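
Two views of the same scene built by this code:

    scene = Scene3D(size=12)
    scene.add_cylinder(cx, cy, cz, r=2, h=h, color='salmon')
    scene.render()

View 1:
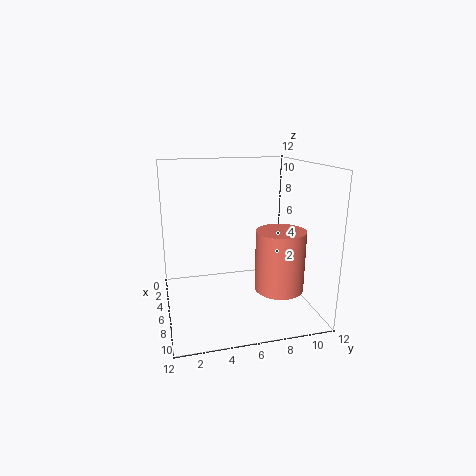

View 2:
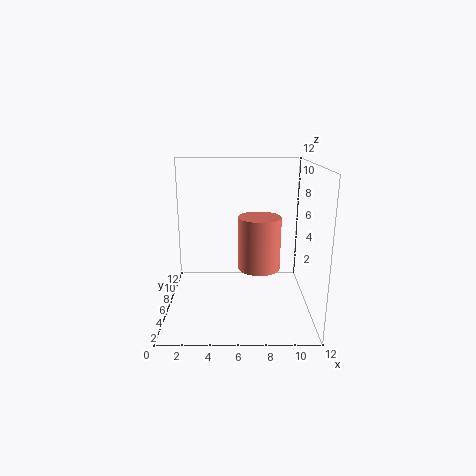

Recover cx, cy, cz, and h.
cx = 8
cy = 9
cz = 2
h = 5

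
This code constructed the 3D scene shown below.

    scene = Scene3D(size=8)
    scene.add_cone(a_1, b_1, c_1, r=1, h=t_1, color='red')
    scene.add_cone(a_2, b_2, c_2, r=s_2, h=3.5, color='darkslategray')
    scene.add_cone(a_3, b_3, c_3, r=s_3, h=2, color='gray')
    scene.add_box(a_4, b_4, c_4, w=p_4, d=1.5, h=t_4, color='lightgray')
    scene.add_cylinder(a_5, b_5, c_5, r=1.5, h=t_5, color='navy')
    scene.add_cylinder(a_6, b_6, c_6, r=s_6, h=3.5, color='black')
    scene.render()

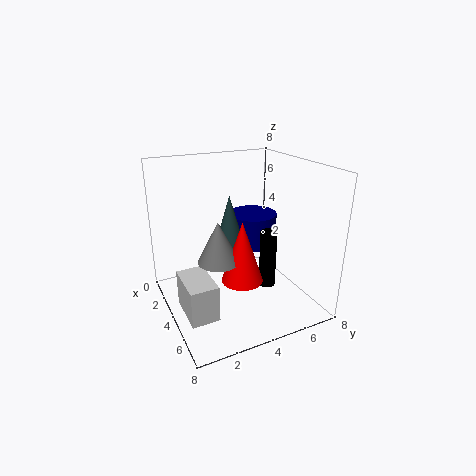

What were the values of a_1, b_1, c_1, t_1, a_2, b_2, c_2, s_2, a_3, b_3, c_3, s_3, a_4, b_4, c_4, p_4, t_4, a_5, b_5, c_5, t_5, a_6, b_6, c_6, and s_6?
a_1 = 6.5
b_1 = 3
c_1 = 3
t_1 = 3
a_2 = 4
b_2 = 3.5
c_2 = 3
s_2 = 1
a_3 = 6
b_3 = 2
c_3 = 4
s_3 = 1
a_4 = 3.5
b_4 = 0.5
c_4 = 0.5
p_4 = 2.5
t_4 = 2
a_5 = 2
b_5 = 6
c_5 = 2.5
t_5 = 2
a_6 = 4
b_6 = 6
c_6 = 0.5
s_6 = 0.5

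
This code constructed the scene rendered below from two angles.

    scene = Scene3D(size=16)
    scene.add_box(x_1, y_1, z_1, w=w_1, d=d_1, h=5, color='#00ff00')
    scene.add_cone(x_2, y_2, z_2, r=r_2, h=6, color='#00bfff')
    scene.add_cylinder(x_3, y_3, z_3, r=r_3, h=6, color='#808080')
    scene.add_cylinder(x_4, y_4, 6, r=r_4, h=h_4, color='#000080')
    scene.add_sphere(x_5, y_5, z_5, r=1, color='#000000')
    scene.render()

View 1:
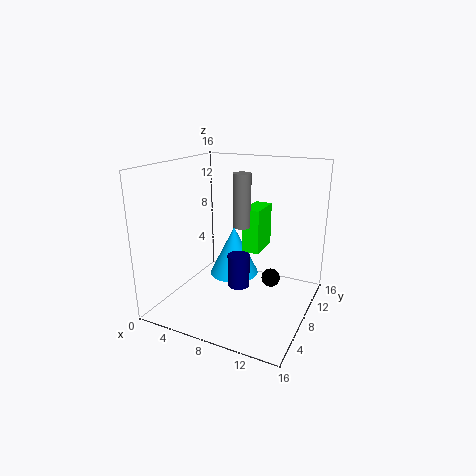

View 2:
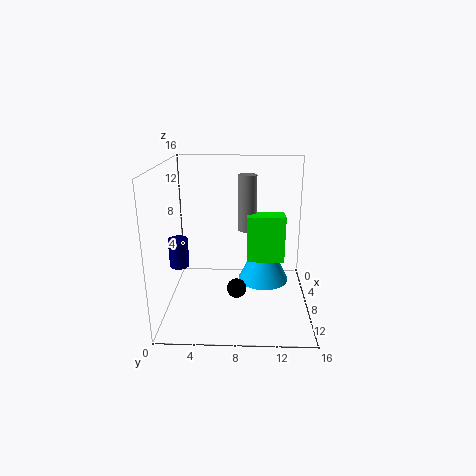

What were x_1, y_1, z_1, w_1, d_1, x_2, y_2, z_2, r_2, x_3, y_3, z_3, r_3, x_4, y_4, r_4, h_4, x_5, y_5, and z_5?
x_1 = 8, y_1 = 9, z_1 = 6, w_1 = 2, d_1 = 4, x_2 = 6, y_2 = 11, z_2 = 2, r_2 = 3, x_3 = 8, y_3 = 9, z_3 = 9, r_3 = 1, x_4 = 11, y_4 = 2, r_4 = 1, h_4 = 3, x_5 = 12, y_5 = 8, z_5 = 4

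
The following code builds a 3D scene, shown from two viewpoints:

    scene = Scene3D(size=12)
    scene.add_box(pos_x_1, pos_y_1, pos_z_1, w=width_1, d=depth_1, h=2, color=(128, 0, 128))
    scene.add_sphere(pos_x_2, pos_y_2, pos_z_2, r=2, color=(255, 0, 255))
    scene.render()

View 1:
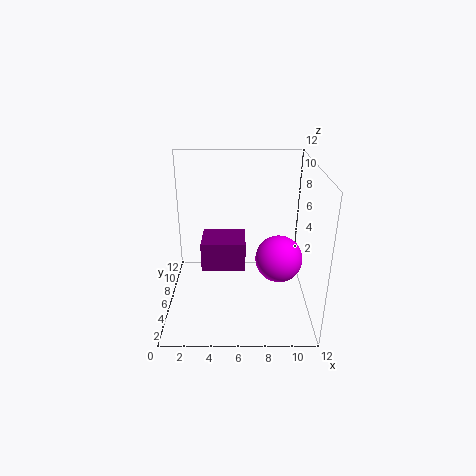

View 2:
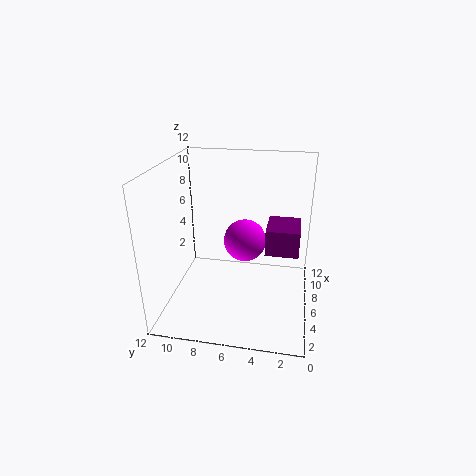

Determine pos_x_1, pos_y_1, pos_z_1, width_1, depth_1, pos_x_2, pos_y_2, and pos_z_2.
pos_x_1 = 3.5; pos_y_1 = 1; pos_z_1 = 6; width_1 = 3; depth_1 = 2.5; pos_x_2 = 9.5; pos_y_2 = 6; pos_z_2 = 4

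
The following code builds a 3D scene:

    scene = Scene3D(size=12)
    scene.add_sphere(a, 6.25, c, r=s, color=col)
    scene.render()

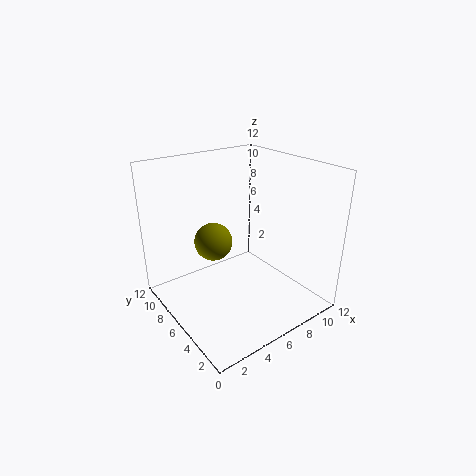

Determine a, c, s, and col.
a = 3.75
c = 6.25
s = 1.5
col = 'olive'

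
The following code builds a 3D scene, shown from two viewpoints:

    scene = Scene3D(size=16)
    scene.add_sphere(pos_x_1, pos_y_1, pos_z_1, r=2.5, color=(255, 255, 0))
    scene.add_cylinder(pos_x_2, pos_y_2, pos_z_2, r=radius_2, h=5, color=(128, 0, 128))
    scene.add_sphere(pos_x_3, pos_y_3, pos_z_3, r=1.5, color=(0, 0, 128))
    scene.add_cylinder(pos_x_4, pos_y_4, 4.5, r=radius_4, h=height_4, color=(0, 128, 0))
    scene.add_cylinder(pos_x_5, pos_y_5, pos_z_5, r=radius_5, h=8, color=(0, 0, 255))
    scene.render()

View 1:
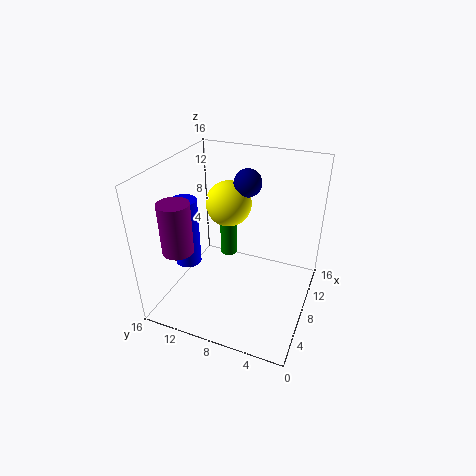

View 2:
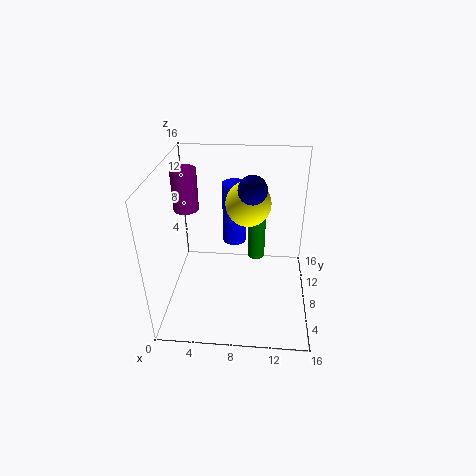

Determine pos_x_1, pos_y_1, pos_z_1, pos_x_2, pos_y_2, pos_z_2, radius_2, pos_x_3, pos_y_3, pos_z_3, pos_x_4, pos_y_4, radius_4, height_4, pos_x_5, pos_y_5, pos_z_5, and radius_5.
pos_x_1 = 9, pos_y_1 = 9.5, pos_z_1 = 11.5, pos_x_2 = 1.5, pos_y_2 = 11.5, pos_z_2 = 9.5, radius_2 = 1.5, pos_x_3 = 9.5, pos_y_3 = 7.5, pos_z_3 = 14, pos_x_4 = 10, pos_y_4 = 10, radius_4 = 1, height_4 = 7, pos_x_5 = 7, pos_y_5 = 14, pos_z_5 = 4, radius_5 = 1.5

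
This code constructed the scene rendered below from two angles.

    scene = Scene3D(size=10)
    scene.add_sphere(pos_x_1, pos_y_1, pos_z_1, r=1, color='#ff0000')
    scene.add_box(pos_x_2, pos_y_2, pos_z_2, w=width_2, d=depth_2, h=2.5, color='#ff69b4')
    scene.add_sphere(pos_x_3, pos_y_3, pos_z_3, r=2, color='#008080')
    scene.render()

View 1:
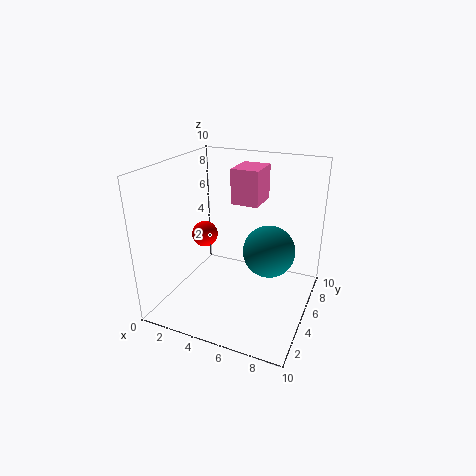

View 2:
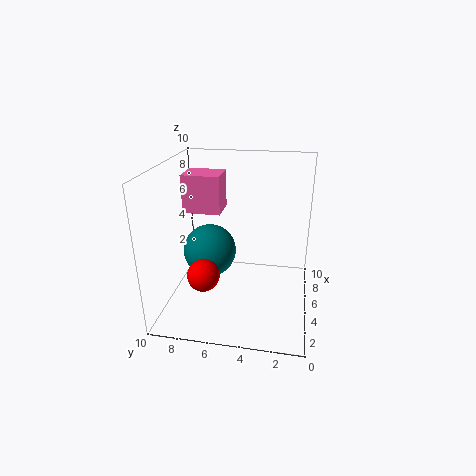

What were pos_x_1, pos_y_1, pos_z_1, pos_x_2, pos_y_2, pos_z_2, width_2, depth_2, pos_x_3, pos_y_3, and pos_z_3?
pos_x_1 = 1.5, pos_y_1 = 6.5, pos_z_1 = 4, pos_x_2 = 4, pos_y_2 = 6, pos_z_2 = 7, width_2 = 2, depth_2 = 2.5, pos_x_3 = 6.5, pos_y_3 = 7.5, pos_z_3 = 3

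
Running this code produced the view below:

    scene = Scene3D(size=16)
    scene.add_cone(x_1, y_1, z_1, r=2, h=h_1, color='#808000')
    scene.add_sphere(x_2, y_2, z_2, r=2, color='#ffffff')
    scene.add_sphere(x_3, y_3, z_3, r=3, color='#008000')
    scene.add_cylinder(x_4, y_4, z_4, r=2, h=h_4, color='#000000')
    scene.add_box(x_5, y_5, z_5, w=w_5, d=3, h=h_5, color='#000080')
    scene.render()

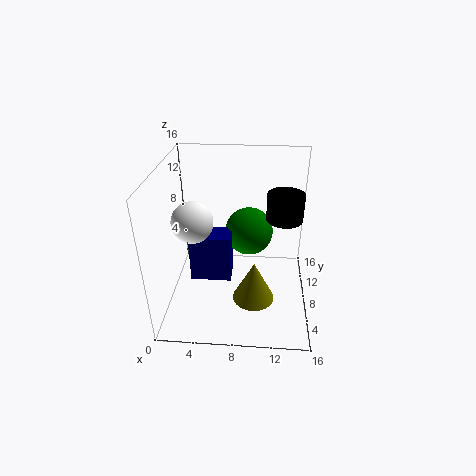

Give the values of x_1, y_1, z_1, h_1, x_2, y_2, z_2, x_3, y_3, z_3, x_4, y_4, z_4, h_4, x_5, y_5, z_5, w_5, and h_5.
x_1 = 10; y_1 = 2; z_1 = 5; h_1 = 4; x_2 = 4; y_2 = 4; z_2 = 12; x_3 = 9; y_3 = 13; z_3 = 6; x_4 = 13; y_4 = 9; z_4 = 10; h_4 = 3; x_5 = 2; y_5 = 9; z_5 = 1; w_5 = 5; h_5 = 6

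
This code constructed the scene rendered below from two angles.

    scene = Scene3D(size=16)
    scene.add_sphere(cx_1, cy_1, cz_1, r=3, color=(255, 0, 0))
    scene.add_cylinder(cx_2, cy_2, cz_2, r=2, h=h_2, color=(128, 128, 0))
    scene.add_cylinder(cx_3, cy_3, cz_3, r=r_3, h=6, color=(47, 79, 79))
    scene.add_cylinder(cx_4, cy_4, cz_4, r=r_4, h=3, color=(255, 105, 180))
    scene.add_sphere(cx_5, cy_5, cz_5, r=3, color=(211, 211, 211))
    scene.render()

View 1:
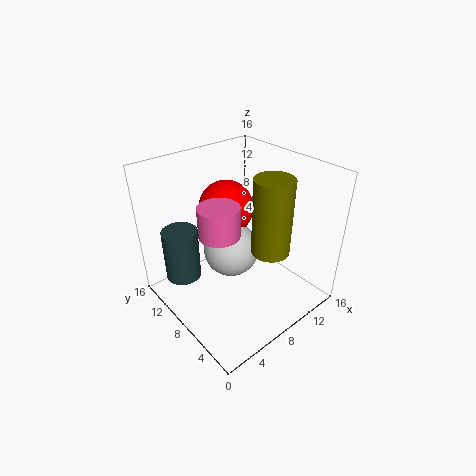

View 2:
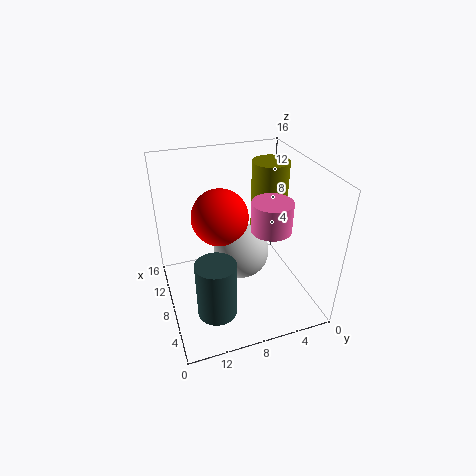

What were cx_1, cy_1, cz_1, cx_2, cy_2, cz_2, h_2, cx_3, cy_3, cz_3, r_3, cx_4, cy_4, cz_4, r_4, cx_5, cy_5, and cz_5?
cx_1 = 8; cy_1 = 10; cz_1 = 11; cx_2 = 9; cy_2 = 4; cz_2 = 8; h_2 = 8; cx_3 = 3; cy_3 = 12; cz_3 = 3; r_3 = 2; cx_4 = 4; cy_4 = 6; cz_4 = 11; r_4 = 2; cx_5 = 7; cy_5 = 8; cz_5 = 7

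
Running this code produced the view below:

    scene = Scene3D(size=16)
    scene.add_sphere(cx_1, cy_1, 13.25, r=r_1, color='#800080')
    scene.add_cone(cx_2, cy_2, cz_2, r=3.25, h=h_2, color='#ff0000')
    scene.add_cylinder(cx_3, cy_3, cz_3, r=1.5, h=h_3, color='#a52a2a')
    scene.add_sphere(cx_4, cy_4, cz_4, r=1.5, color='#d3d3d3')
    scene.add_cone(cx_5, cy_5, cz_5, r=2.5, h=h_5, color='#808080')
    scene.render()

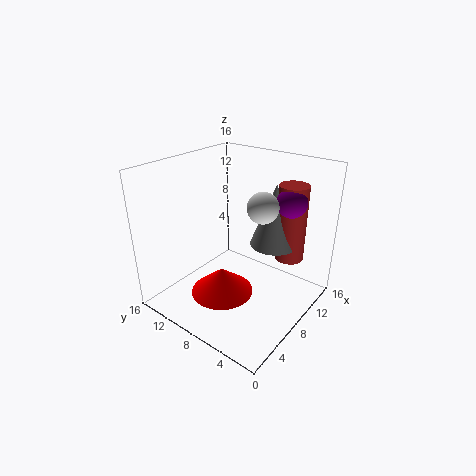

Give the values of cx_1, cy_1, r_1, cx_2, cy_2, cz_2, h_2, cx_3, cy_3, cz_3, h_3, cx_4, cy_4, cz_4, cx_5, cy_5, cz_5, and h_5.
cx_1 = 9
cy_1 = 2.25
r_1 = 1.5
cx_2 = 4.25
cy_2 = 7.25
cz_2 = 3.5
h_2 = 2.75
cx_3 = 9.75
cy_3 = 2.5
cz_3 = 6.75
h_3 = 8
cx_4 = 6.25
cy_4 = 3.75
cz_4 = 13.25
cx_5 = 9
cy_5 = 4
cz_5 = 8.25
h_5 = 6.5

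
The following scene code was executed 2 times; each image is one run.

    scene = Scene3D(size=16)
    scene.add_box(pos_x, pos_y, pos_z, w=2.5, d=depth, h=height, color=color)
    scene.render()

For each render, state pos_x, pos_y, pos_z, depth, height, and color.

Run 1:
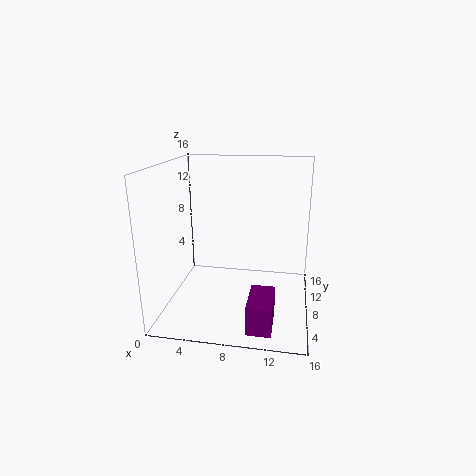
pos_x = 10
pos_y = 0.5
pos_z = 1
depth = 4.5
height = 3
color = 'purple'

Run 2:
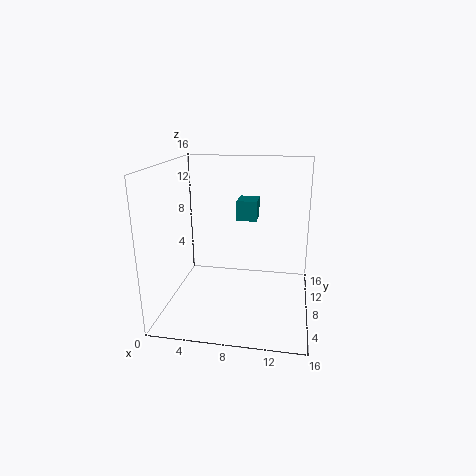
pos_x = 7
pos_y = 12.5
pos_z = 8.5
depth = 3
height = 2.5
color = 'teal'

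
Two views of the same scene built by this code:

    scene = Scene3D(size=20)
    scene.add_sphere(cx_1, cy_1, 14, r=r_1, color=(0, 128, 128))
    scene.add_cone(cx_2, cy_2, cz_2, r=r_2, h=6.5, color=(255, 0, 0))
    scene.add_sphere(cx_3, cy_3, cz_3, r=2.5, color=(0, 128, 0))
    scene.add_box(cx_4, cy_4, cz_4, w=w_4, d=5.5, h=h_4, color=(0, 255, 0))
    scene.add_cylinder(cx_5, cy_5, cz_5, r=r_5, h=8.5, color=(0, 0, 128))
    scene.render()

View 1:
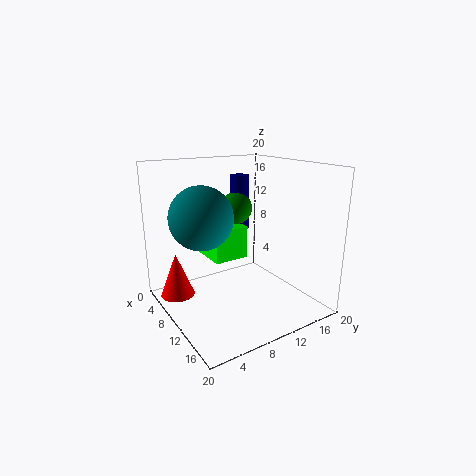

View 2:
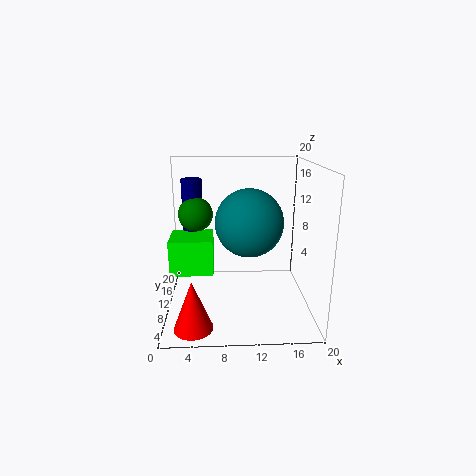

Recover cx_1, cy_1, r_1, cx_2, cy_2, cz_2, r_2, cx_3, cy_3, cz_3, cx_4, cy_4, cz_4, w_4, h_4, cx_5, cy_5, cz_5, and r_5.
cx_1 = 11; cy_1 = 4; r_1 = 4; cx_2 = 4; cy_2 = 3; cz_2 = 0.5; r_2 = 2.5; cx_3 = 4; cy_3 = 13.5; cz_3 = 12.5; cx_4 = 0.5; cy_4 = 8.5; cz_4 = 5; w_4 = 6; h_4 = 5; cx_5 = 3.5; cy_5 = 14.5; cz_5 = 9; r_5 = 1.5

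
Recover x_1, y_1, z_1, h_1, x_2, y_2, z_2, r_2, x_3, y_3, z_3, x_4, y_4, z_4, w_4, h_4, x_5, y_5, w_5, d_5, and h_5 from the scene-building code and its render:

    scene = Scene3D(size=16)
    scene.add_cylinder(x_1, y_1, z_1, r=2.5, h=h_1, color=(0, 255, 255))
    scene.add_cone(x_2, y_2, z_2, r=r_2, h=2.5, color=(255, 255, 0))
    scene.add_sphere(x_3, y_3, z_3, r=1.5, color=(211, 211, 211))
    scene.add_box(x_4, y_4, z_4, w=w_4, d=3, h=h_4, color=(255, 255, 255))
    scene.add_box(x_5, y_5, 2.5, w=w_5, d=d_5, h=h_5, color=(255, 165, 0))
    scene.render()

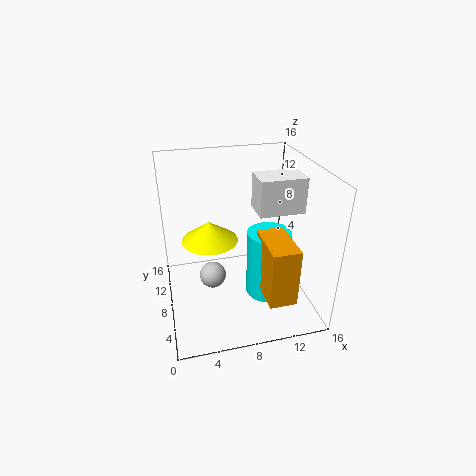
x_1 = 11.5, y_1 = 7.5, z_1 = 0.5, h_1 = 8, x_2 = 5.5, y_2 = 12.5, z_2 = 5.5, r_2 = 3.5, x_3 = 5, y_3 = 8, z_3 = 3.5, x_4 = 9, y_4 = 3.5, z_4 = 12.5, w_4 = 4.5, h_4 = 3.5, x_5 = 10, y_5 = 2, w_5 = 3, d_5 = 5.5, h_5 = 6.5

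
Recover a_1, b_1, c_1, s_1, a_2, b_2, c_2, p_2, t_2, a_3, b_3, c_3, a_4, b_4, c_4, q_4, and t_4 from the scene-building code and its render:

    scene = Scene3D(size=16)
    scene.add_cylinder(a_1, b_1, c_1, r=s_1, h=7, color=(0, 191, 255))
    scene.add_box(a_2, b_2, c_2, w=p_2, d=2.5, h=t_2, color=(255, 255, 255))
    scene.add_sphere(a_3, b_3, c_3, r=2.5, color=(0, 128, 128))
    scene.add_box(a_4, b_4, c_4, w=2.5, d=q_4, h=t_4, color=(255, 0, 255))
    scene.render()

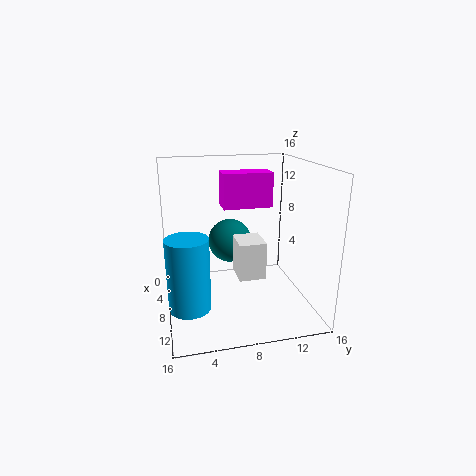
a_1 = 13.5; b_1 = 2; c_1 = 3.5; s_1 = 2; a_2 = 12; b_2 = 6.5; c_2 = 6.5; p_2 = 3; t_2 = 3.5; a_3 = 6; b_3 = 7.5; c_3 = 7; a_4 = 8; b_4 = 6; c_4 = 12; q_4 = 5; t_4 = 3.5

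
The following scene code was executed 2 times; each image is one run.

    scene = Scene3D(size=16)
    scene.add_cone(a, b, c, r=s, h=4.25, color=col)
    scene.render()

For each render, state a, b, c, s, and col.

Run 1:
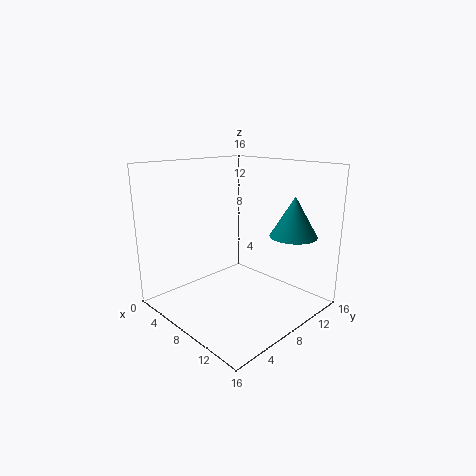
a = 13.25; b = 11; c = 8.75; s = 2.5; col = 'teal'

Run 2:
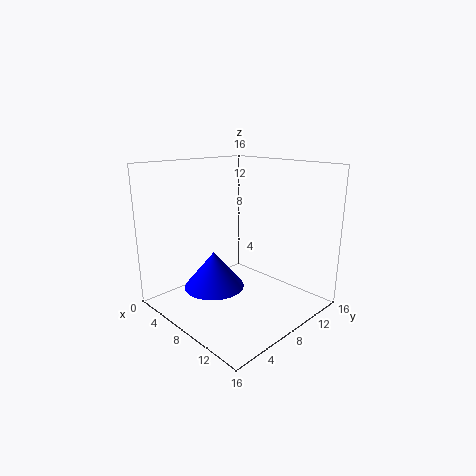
a = 5.5; b = 6.5; c = 1.75; s = 3.5; col = 'blue'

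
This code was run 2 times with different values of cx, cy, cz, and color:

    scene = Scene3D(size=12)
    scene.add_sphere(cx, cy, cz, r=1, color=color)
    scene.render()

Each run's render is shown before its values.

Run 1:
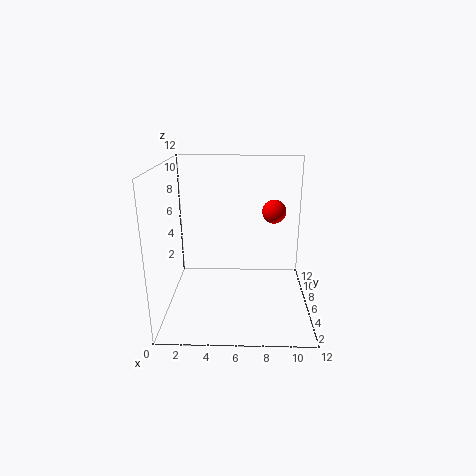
cx = 9
cy = 7
cz = 8
color = 'red'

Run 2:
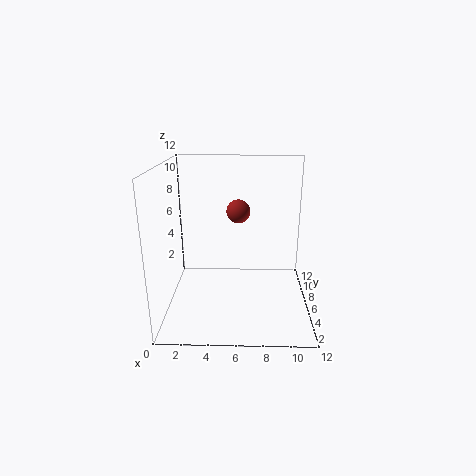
cx = 6
cy = 7
cz = 8
color = 'brown'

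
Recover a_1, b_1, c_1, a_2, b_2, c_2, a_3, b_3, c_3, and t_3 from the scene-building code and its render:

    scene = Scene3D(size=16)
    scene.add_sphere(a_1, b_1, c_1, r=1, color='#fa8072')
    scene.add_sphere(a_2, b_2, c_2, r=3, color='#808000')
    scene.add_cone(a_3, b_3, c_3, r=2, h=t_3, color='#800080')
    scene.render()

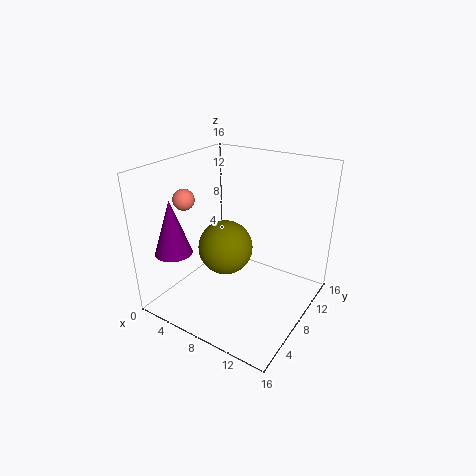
a_1 = 6; b_1 = 2; c_1 = 14; a_2 = 7; b_2 = 7; c_2 = 7; a_3 = 3; b_3 = 3; c_3 = 7; t_3 = 6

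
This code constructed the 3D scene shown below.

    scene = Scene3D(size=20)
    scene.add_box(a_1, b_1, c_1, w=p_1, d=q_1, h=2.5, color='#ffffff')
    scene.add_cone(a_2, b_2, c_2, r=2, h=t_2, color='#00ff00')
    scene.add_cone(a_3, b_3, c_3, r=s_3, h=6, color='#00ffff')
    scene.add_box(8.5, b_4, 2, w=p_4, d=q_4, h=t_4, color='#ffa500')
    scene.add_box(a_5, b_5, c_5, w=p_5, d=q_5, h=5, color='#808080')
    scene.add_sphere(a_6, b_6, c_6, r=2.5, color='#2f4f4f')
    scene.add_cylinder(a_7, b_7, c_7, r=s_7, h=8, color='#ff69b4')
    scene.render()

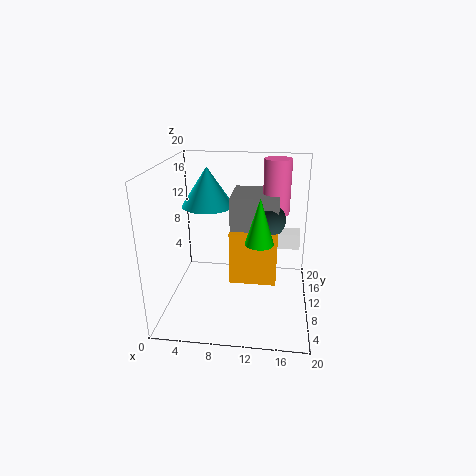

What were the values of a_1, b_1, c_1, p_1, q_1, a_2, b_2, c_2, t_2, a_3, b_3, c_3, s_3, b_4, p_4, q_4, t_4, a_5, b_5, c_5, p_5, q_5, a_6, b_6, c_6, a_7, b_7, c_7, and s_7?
a_1 = 12.5; b_1 = 16.5; c_1 = 5.5; p_1 = 6.5; q_1 = 3; a_2 = 13; b_2 = 9.5; c_2 = 9.5; t_2 = 6.5; a_3 = 4.5; b_3 = 16; c_3 = 12.5; s_3 = 4; b_4 = 11; p_4 = 7; q_4 = 4; t_4 = 8; a_5 = 8.5; b_5 = 12; c_5 = 10; p_5 = 7; q_5 = 7; a_6 = 14; b_6 = 13.5; c_6 = 11.5; a_7 = 15; b_7 = 15.5; c_7 = 12; s_7 = 2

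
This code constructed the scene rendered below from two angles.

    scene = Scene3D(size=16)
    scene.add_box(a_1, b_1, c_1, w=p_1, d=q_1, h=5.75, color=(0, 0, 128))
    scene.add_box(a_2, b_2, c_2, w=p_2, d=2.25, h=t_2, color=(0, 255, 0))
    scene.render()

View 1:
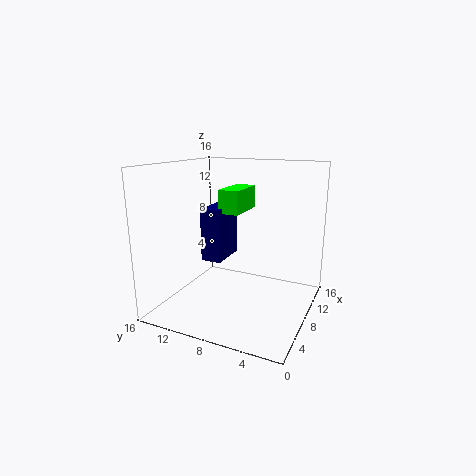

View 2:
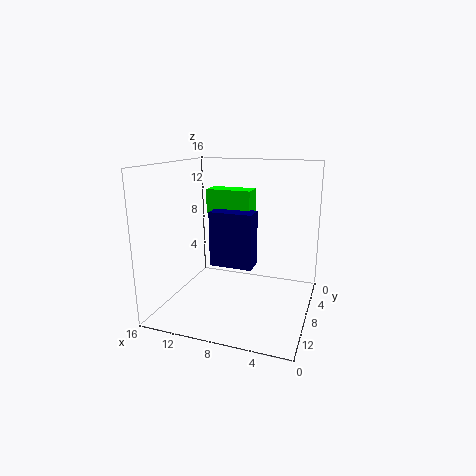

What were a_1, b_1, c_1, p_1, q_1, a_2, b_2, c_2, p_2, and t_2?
a_1 = 5.5, b_1 = 9, c_1 = 5.75, p_1 = 4.5, q_1 = 2.25, a_2 = 6.25, b_2 = 7.25, c_2 = 11, p_2 = 4.75, t_2 = 2.5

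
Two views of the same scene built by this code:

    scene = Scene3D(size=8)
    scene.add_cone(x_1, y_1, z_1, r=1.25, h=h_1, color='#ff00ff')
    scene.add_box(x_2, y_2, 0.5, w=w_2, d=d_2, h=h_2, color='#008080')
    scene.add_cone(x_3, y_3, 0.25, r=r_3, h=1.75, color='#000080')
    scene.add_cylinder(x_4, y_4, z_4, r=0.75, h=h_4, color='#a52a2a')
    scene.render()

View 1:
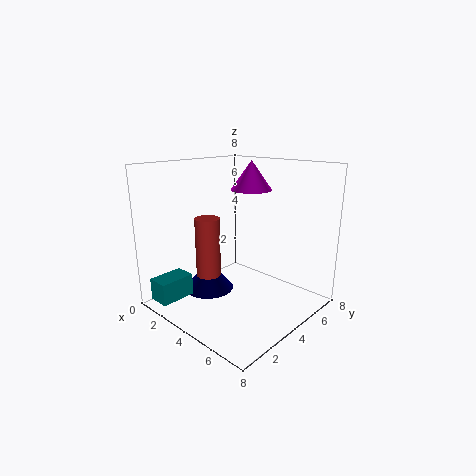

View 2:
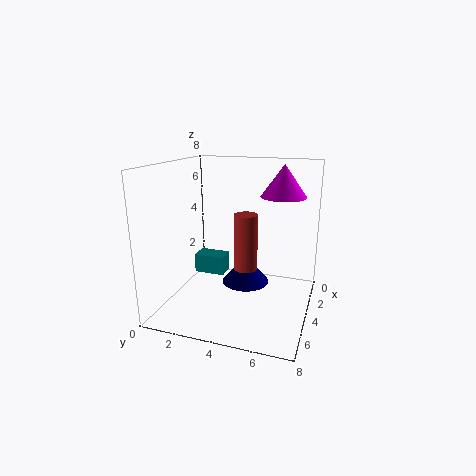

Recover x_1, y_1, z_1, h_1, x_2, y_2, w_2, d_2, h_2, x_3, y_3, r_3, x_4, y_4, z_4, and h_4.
x_1 = 3, y_1 = 6.25, z_1 = 6.25, h_1 = 1.75, x_2 = 0.75, y_2 = 0.25, w_2 = 1.25, d_2 = 2, h_2 = 1.25, x_3 = 1.75, y_3 = 3.75, r_3 = 1.5, x_4 = 1.75, y_4 = 3.75, z_4 = 0.75, h_4 = 4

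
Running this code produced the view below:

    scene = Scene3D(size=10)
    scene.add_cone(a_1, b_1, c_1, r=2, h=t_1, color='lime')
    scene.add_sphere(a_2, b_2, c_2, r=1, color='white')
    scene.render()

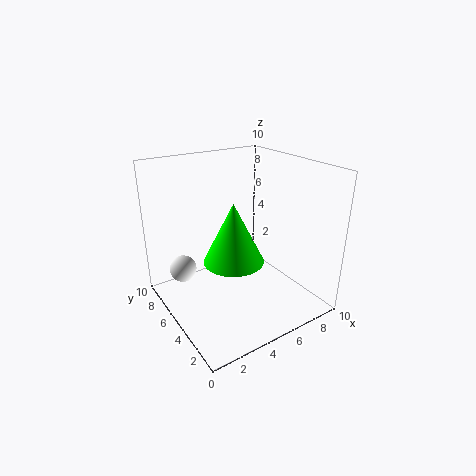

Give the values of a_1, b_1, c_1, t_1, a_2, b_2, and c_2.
a_1 = 4
b_1 = 4
c_1 = 4
t_1 = 4
a_2 = 2
b_2 = 8
c_2 = 2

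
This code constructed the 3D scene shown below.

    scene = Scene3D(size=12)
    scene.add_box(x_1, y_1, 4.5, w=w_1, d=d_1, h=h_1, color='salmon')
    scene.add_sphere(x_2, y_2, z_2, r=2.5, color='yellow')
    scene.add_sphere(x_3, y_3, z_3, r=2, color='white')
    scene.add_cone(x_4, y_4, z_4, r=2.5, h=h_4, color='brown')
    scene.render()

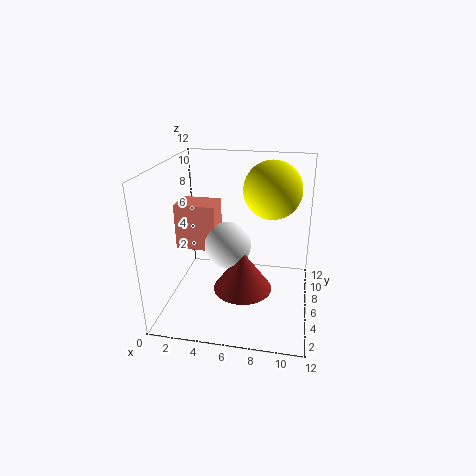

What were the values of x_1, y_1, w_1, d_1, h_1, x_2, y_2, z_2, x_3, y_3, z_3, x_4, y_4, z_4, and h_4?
x_1 = 0.5; y_1 = 6; w_1 = 3.5; d_1 = 2.5; h_1 = 4; x_2 = 8.5; y_2 = 8.5; z_2 = 9.5; x_3 = 5; y_3 = 6.5; z_3 = 5; x_4 = 6.5; y_4 = 5.5; z_4 = 1.5; h_4 = 3.5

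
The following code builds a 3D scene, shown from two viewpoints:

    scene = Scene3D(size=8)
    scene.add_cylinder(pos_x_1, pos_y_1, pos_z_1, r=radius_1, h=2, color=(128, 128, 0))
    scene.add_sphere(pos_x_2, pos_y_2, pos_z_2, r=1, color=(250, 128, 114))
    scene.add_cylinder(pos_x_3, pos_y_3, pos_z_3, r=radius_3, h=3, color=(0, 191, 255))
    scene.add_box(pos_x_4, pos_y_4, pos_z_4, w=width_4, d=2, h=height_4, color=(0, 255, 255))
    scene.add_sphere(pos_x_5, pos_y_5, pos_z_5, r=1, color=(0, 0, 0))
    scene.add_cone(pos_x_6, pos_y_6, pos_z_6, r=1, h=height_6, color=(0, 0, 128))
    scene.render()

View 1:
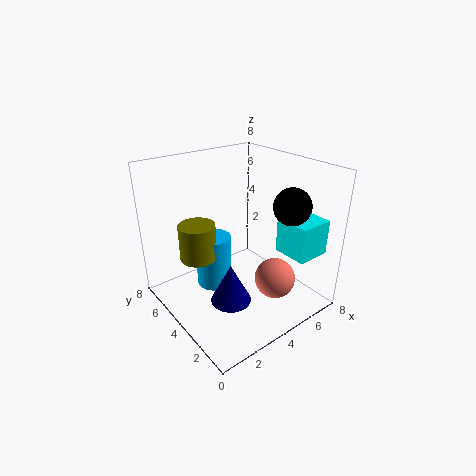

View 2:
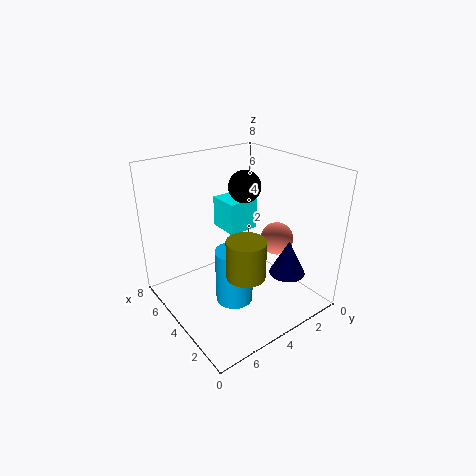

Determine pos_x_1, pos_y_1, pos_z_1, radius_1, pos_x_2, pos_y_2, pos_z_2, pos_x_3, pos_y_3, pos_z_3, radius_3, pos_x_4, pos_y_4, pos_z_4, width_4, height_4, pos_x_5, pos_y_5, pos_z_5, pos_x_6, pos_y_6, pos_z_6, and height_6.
pos_x_1 = 2
pos_y_1 = 5
pos_z_1 = 3
radius_1 = 1
pos_x_2 = 4
pos_y_2 = 1
pos_z_2 = 3
pos_x_3 = 3
pos_y_3 = 5
pos_z_3 = 1
radius_3 = 1
pos_x_4 = 6
pos_y_4 = 1
pos_z_4 = 3
width_4 = 2
height_4 = 2
pos_x_5 = 6
pos_y_5 = 2
pos_z_5 = 6
pos_x_6 = 2
pos_y_6 = 2
pos_z_6 = 2
height_6 = 2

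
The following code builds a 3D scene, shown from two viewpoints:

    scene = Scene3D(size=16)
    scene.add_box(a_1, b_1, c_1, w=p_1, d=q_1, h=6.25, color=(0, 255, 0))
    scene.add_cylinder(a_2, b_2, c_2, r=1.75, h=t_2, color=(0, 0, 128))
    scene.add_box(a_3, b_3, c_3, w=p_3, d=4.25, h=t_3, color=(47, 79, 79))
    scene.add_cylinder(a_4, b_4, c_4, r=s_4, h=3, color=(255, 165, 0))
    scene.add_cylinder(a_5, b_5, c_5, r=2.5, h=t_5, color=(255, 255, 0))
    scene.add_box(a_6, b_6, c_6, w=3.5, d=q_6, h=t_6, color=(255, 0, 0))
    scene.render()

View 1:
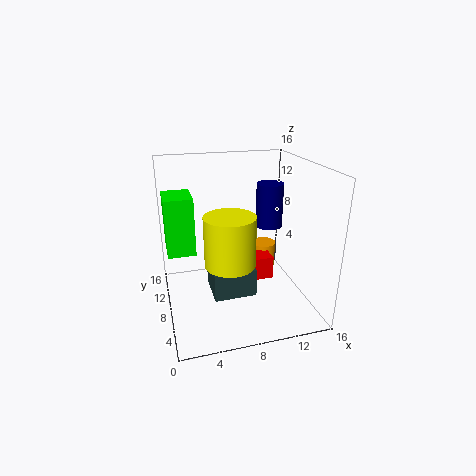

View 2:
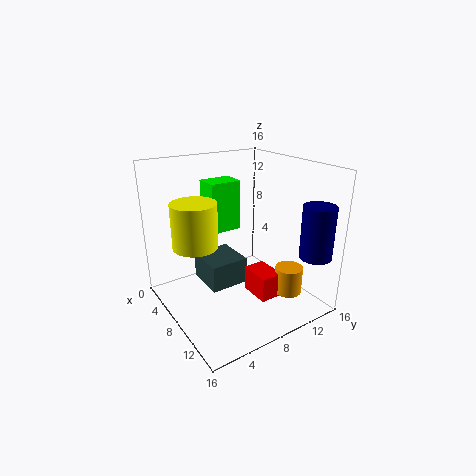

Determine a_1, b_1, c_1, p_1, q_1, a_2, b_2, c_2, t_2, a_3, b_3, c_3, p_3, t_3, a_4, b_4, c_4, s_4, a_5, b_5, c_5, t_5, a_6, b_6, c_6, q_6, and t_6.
a_1 = 0.25; b_1 = 7.5; c_1 = 6.75; p_1 = 3; q_1 = 4; a_2 = 14; b_2 = 14; c_2 = 6.5; t_2 = 5.75; a_3 = 4.5; b_3 = 4.25; c_3 = 2.75; p_3 = 4.5; t_3 = 3; a_4 = 12.5; b_4 = 11.75; c_4 = 2.25; s_4 = 1.5; a_5 = 6; b_5 = 3.75; c_5 = 7.25; t_5 = 5; a_6 = 9; b_6 = 8.25; c_6 = 2; q_6 = 2.5; t_6 = 2.75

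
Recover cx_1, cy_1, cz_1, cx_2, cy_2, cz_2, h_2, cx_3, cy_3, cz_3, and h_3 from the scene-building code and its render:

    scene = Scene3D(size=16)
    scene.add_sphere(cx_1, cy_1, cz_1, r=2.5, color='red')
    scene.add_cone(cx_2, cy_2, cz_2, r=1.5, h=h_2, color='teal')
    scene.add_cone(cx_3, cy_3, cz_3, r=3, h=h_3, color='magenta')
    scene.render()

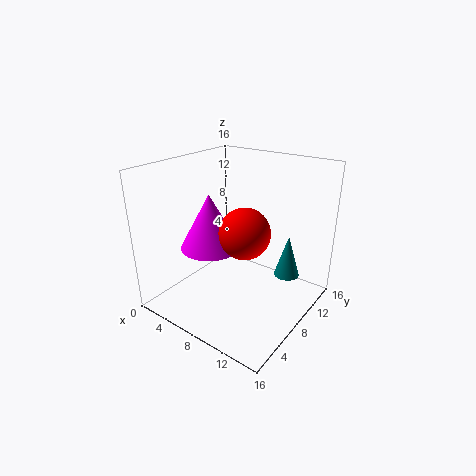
cx_1 = 11
cy_1 = 5
cz_1 = 10.5
cx_2 = 12
cy_2 = 12.5
cz_2 = 2.5
h_2 = 5
cx_3 = 7.5
cy_3 = 4
cz_3 = 8.5
h_3 = 5.5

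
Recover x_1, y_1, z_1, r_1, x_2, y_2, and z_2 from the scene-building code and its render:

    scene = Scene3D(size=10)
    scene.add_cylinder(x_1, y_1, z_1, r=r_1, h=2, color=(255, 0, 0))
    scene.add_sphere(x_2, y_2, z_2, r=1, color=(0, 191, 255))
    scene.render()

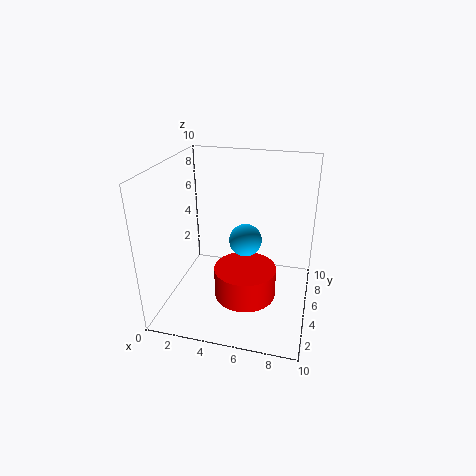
x_1 = 6
y_1 = 3
z_1 = 2
r_1 = 2
x_2 = 6
y_2 = 3
z_2 = 6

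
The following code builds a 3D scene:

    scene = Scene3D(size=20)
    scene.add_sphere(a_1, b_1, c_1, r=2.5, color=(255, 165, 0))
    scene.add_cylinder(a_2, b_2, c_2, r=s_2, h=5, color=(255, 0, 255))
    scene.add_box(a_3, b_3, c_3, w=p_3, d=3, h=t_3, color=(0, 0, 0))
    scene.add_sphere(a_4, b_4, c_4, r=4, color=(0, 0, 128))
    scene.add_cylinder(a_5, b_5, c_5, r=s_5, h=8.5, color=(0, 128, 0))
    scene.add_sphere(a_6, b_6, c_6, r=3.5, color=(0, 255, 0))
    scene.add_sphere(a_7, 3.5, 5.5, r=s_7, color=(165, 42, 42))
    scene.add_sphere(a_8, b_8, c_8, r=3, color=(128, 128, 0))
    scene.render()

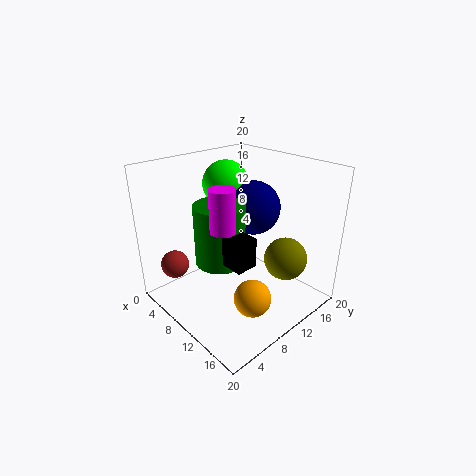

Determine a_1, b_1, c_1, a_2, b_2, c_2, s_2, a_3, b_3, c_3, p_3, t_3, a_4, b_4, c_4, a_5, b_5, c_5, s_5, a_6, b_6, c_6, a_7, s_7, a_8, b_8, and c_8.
a_1 = 15
b_1 = 8
c_1 = 3.5
a_2 = 14
b_2 = 4
c_2 = 14.5
s_2 = 1.5
a_3 = 7.5
b_3 = 6
c_3 = 8
p_3 = 7
t_3 = 4
a_4 = 8
b_4 = 15
c_4 = 12.5
a_5 = 8.5
b_5 = 8
c_5 = 6.5
s_5 = 3.5
a_6 = 3.5
b_6 = 13.5
c_6 = 15.5
a_7 = 3.5
s_7 = 2
a_8 = 15
b_8 = 14.5
c_8 = 7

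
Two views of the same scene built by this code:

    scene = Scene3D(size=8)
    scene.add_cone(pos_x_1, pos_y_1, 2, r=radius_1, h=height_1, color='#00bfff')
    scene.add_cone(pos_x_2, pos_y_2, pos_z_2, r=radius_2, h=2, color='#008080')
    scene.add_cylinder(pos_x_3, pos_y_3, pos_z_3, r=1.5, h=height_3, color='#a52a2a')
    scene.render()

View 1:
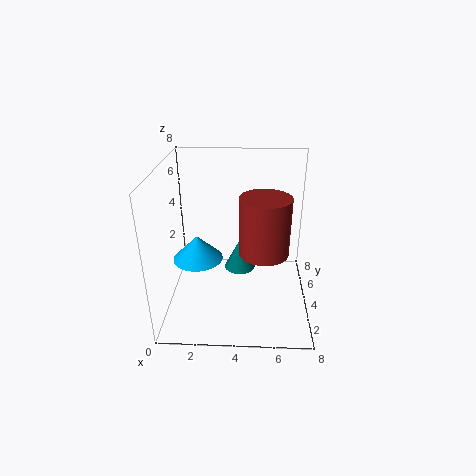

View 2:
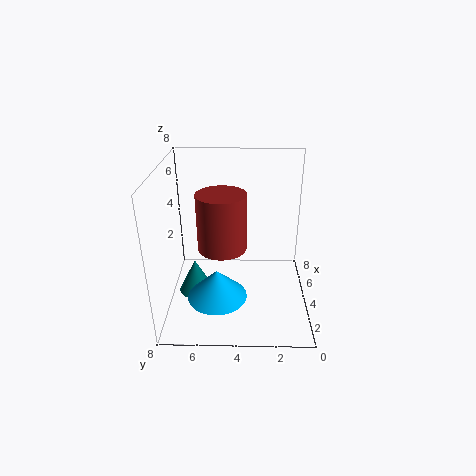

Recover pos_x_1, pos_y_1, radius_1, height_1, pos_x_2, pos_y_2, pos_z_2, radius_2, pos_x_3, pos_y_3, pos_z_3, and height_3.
pos_x_1 = 1.5, pos_y_1 = 5, radius_1 = 1.5, height_1 = 1.5, pos_x_2 = 4, pos_y_2 = 6.5, pos_z_2 = 0.5, radius_2 = 1, pos_x_3 = 5.5, pos_y_3 = 5, pos_z_3 = 2.5, height_3 = 3.5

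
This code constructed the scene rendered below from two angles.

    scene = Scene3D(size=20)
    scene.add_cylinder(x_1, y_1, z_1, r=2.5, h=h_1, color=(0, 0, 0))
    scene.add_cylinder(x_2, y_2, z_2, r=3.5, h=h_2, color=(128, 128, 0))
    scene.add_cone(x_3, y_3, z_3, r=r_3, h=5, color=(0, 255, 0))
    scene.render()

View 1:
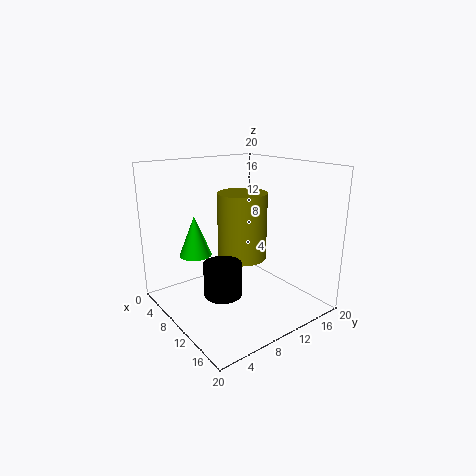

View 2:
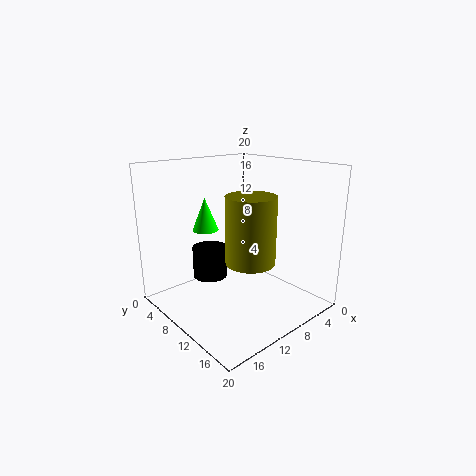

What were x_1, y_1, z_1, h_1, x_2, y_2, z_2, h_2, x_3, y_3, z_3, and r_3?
x_1 = 12; y_1 = 6; z_1 = 3.5; h_1 = 4.5; x_2 = 9; y_2 = 11.5; z_2 = 6.5; h_2 = 9.5; x_3 = 10.5; y_3 = 3; z_3 = 9.5; r_3 = 2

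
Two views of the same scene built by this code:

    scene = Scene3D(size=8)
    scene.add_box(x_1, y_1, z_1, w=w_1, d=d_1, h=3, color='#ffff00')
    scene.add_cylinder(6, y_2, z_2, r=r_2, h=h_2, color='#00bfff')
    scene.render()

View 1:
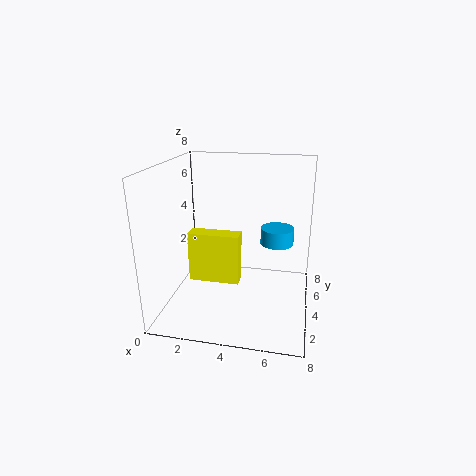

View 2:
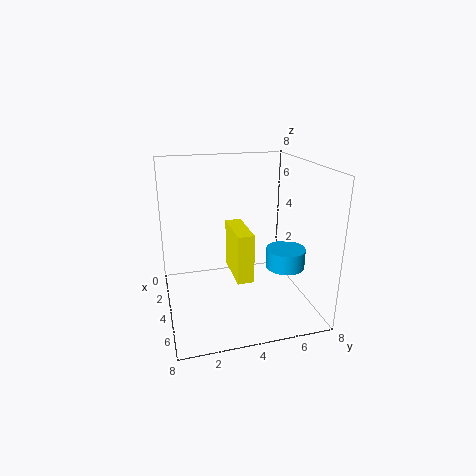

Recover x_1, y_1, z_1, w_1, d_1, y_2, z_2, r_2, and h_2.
x_1 = 1
y_1 = 4
z_1 = 1
w_1 = 3
d_1 = 1
y_2 = 6
z_2 = 3
r_2 = 1
h_2 = 1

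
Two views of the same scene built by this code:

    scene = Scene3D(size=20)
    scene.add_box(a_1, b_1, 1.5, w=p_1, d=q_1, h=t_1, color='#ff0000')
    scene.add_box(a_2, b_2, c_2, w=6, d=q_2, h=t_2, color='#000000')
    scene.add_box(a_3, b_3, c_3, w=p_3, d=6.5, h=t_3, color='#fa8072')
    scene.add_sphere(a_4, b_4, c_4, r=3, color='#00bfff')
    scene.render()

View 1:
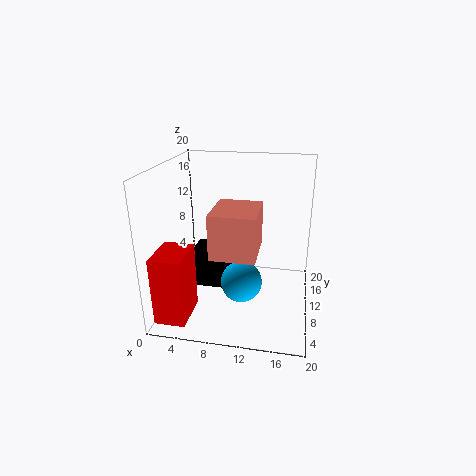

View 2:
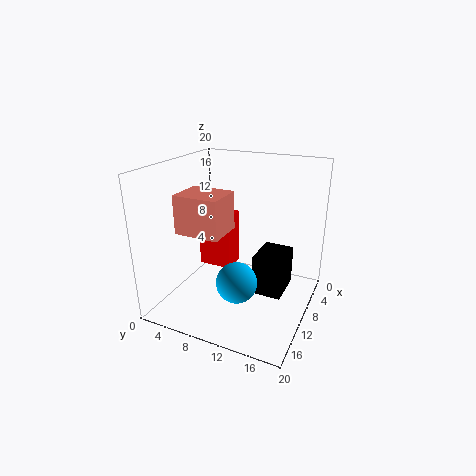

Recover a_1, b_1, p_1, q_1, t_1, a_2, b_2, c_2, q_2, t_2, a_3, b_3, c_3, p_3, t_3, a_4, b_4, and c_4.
a_1 = 1, b_1 = 0.5, p_1 = 4, q_1 = 5.5, t_1 = 9, a_2 = 2.5, b_2 = 11.5, c_2 = 0.5, q_2 = 4.5, t_2 = 6, a_3 = 8, b_3 = 2, c_3 = 10.5, p_3 = 5.5, t_3 = 5.5, a_4 = 10.5, b_4 = 10, c_4 = 3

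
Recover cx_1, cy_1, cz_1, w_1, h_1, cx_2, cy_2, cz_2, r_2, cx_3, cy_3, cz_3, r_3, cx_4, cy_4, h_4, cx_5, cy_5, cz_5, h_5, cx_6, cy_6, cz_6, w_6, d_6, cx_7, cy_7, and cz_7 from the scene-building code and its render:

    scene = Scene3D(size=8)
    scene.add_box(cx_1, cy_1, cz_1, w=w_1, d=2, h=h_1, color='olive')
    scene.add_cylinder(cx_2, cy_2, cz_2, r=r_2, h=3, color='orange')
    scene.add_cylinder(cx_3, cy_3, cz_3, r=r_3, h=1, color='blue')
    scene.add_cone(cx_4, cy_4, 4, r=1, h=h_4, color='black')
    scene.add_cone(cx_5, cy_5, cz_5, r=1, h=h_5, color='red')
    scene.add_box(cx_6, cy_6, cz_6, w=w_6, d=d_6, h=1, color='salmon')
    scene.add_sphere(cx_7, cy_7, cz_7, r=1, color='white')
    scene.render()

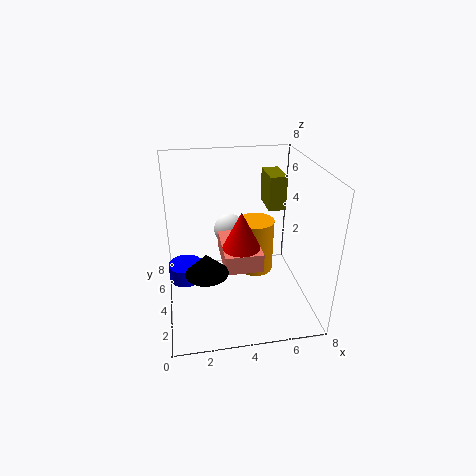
cx_1 = 6
cy_1 = 5
cz_1 = 5
w_1 = 1
h_1 = 2
cx_2 = 5
cy_2 = 4
cz_2 = 2
r_2 = 1
cx_3 = 1
cy_3 = 5
cz_3 = 1
r_3 = 1
cx_4 = 2
cy_4 = 1
h_4 = 1
cx_5 = 4
cy_5 = 3
cz_5 = 4
h_5 = 2
cx_6 = 3
cy_6 = 2
cz_6 = 3
w_6 = 2
d_6 = 3
cx_7 = 4
cy_7 = 7
cz_7 = 3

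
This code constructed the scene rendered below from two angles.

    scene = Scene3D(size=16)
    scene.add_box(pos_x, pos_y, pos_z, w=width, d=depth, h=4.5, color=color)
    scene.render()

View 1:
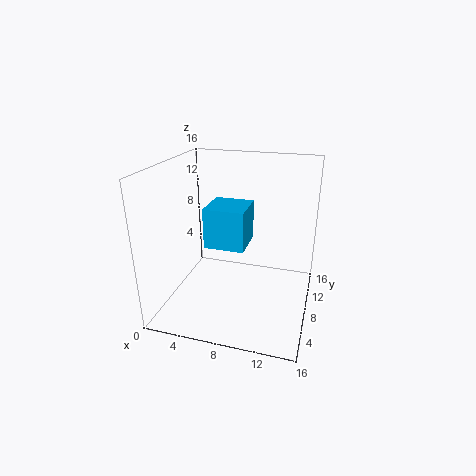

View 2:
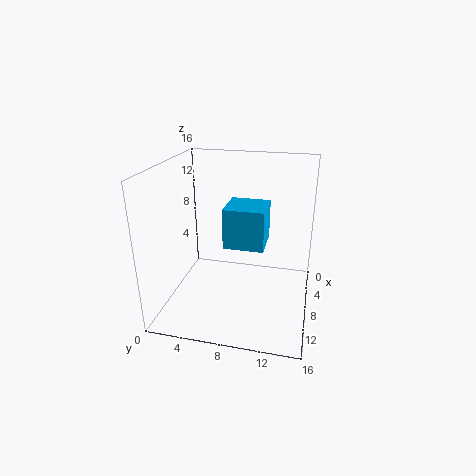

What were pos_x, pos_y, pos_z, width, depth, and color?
pos_x = 4.5
pos_y = 6.5
pos_z = 7
width = 4.5
depth = 4.5
color = 'deepskyblue'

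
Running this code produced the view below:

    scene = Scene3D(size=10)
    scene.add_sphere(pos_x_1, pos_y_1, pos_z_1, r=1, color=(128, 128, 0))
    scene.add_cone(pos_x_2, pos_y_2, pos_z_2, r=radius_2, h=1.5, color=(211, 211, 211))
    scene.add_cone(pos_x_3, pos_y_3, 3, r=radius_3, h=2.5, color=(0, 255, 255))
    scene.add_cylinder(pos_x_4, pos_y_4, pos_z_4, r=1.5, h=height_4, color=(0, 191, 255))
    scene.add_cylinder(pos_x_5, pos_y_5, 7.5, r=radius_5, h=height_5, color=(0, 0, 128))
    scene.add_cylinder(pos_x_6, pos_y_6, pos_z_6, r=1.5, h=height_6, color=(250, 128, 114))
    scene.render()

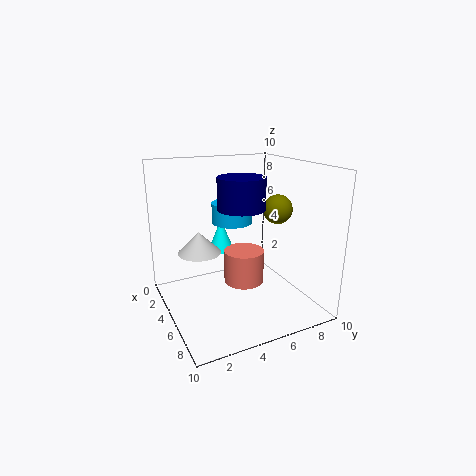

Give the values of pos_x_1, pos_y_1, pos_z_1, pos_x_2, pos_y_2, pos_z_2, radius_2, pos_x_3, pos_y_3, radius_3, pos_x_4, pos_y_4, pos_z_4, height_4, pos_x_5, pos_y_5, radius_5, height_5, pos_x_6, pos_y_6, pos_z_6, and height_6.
pos_x_1 = 6; pos_y_1 = 7.5; pos_z_1 = 7; pos_x_2 = 4; pos_y_2 = 2.5; pos_z_2 = 4; radius_2 = 1.5; pos_x_3 = 2; pos_y_3 = 5; radius_3 = 1; pos_x_4 = 3; pos_y_4 = 5.5; pos_z_4 = 5.5; height_4 = 1.5; pos_x_5 = 6.5; pos_y_5 = 4.5; radius_5 = 1.5; height_5 = 2; pos_x_6 = 4; pos_y_6 = 6; pos_z_6 = 1; height_6 = 2.5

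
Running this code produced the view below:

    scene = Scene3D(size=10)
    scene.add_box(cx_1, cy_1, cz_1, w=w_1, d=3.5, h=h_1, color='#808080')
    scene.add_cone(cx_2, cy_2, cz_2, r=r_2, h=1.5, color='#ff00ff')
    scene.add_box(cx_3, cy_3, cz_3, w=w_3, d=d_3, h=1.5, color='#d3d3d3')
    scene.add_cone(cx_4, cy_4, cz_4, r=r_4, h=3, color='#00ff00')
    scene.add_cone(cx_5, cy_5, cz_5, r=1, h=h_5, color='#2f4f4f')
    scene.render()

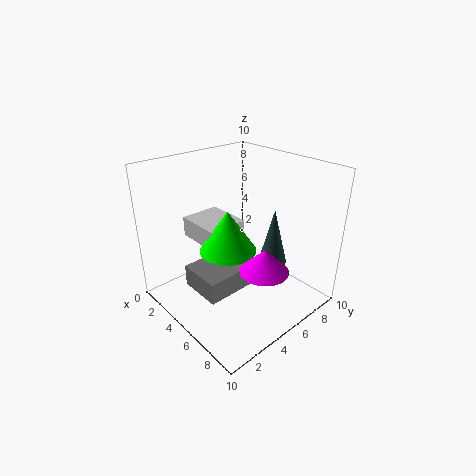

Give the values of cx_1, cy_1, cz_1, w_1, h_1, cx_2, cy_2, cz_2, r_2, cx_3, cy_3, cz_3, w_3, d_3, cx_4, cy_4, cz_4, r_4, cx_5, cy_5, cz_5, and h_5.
cx_1 = 3.5, cy_1 = 1.5, cz_1 = 2, w_1 = 3, h_1 = 1.5, cx_2 = 8.5, cy_2 = 4, cz_2 = 4.5, r_2 = 1.5, cx_3 = 0.5, cy_3 = 3.5, cz_3 = 4, w_3 = 3.5, d_3 = 3, cx_4 = 4.5, cy_4 = 4.5, cz_4 = 4, r_4 = 2, cx_5 = 6.5, cy_5 = 7, cz_5 = 3, h_5 = 4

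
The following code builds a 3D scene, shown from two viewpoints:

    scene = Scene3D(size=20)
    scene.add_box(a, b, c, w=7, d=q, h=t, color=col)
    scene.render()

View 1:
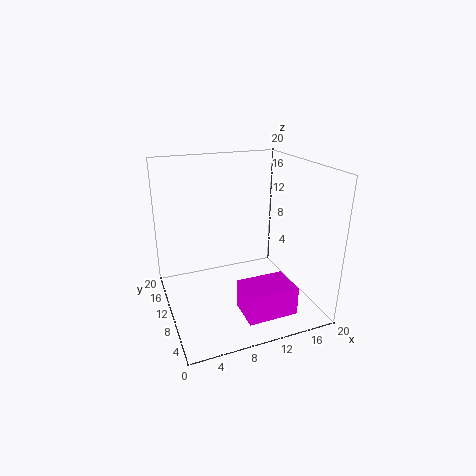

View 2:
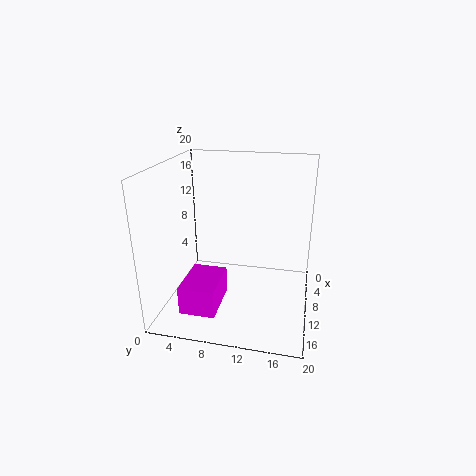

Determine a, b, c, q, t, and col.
a = 9, b = 3, c = 0.5, q = 5, t = 4, col = 'magenta'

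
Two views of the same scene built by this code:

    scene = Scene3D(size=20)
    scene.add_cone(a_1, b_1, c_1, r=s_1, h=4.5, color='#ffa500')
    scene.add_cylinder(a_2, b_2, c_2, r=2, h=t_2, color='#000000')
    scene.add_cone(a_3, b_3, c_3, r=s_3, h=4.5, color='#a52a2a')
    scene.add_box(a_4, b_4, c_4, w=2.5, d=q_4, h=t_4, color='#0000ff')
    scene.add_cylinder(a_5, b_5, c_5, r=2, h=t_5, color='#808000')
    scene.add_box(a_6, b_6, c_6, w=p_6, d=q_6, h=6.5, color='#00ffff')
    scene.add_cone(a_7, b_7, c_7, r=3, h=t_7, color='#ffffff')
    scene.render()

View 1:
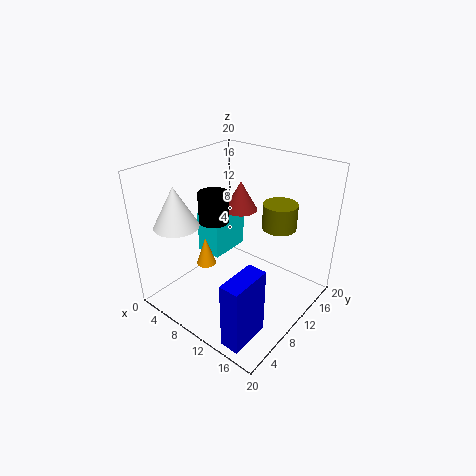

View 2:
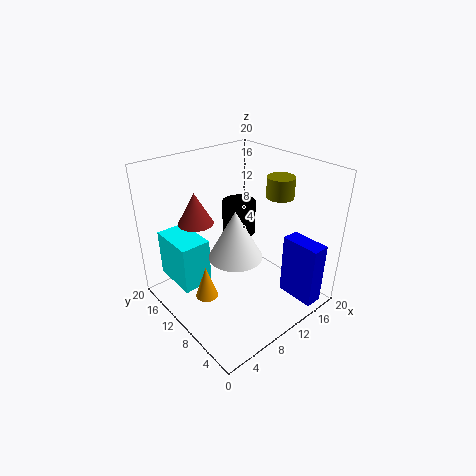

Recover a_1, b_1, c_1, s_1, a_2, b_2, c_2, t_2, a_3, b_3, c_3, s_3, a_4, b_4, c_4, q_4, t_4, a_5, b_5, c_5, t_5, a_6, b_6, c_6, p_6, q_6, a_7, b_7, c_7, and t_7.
a_1 = 4, b_1 = 9.5, c_1 = 3.5, s_1 = 1.5, a_2 = 8, b_2 = 7.5, c_2 = 13, t_2 = 4, a_3 = 6.5, b_3 = 15, c_3 = 11.5, s_3 = 2.5, a_4 = 15, b_4 = 0.5, c_4 = 1, q_4 = 5.5, t_4 = 9, a_5 = 17, b_5 = 9, c_5 = 14.5, t_5 = 3, a_6 = 1.5, b_6 = 10.5, c_6 = 4.5, p_6 = 4, q_6 = 6.5, a_7 = 4.5, b_7 = 4, c_7 = 12.5, t_7 = 5.5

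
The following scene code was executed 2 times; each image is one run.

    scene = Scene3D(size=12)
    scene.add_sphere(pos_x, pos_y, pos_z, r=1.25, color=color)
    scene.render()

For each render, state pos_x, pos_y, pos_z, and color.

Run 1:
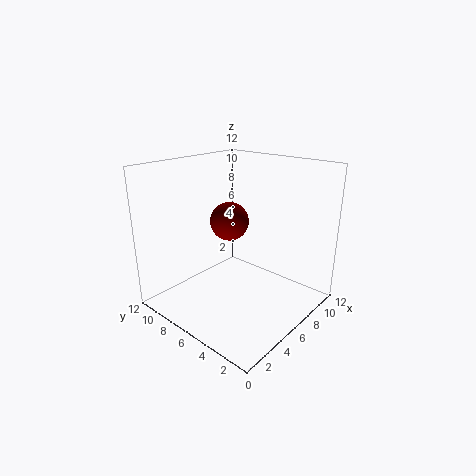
pos_x = 2, pos_y = 3.25, pos_z = 9.25, color = 'maroon'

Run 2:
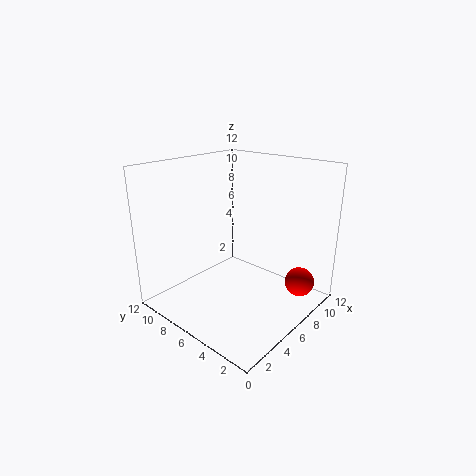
pos_x = 9.25, pos_y = 1.75, pos_z = 2, color = 'red'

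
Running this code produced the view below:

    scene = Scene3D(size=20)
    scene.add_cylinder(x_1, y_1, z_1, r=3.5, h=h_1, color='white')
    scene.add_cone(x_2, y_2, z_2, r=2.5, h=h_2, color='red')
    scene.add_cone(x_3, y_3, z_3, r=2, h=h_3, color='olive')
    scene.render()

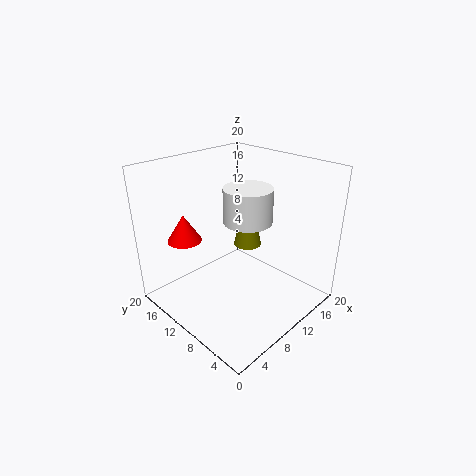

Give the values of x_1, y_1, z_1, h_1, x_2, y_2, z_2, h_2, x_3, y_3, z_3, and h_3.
x_1 = 12.5
y_1 = 10.5
z_1 = 11.5
h_1 = 5
x_2 = 6
y_2 = 17
z_2 = 8.5
h_2 = 4
x_3 = 12.5
y_3 = 10.5
z_3 = 8
h_3 = 8.5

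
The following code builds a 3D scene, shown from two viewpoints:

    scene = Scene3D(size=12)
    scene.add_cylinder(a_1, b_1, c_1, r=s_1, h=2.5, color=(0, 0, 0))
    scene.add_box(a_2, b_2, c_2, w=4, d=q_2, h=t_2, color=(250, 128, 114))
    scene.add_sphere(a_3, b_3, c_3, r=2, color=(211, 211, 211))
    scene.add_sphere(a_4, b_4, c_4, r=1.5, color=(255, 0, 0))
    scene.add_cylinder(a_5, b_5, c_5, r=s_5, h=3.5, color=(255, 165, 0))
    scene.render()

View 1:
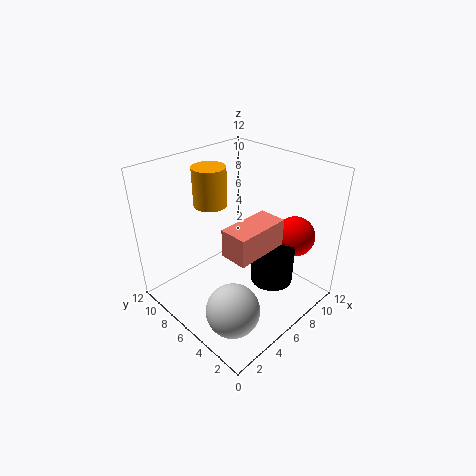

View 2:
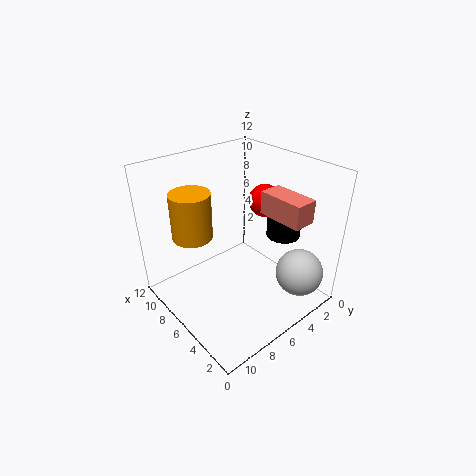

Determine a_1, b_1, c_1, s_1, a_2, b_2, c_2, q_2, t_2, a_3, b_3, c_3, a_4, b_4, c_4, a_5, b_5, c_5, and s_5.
a_1 = 5
b_1 = 1.5
c_1 = 5
s_1 = 1.5
a_2 = 2
b_2 = 1.5
c_2 = 7.5
q_2 = 2
t_2 = 2
a_3 = 2
b_3 = 2.5
c_3 = 3
a_4 = 7.5
b_4 = 1.5
c_4 = 7.5
a_5 = 6.5
b_5 = 10
c_5 = 7.5
s_5 = 1.5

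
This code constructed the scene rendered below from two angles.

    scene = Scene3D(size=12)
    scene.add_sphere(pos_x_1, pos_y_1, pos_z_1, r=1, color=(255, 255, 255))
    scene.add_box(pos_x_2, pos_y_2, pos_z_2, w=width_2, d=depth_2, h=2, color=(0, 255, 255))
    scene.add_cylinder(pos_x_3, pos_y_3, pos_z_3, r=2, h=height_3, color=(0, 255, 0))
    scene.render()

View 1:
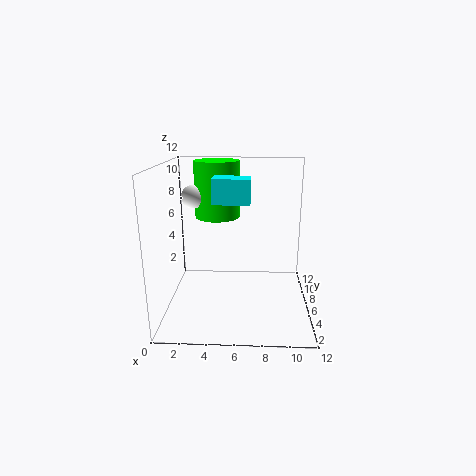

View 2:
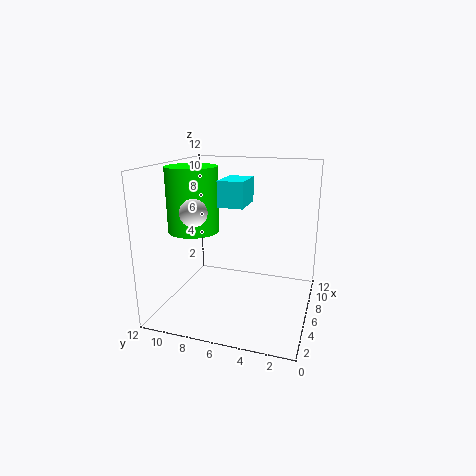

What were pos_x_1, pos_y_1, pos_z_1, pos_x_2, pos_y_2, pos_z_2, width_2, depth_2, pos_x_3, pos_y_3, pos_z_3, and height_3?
pos_x_1 = 2; pos_y_1 = 8; pos_z_1 = 9; pos_x_2 = 4; pos_y_2 = 5; pos_z_2 = 9; width_2 = 3; depth_2 = 2; pos_x_3 = 4; pos_y_3 = 9; pos_z_3 = 7; height_3 = 5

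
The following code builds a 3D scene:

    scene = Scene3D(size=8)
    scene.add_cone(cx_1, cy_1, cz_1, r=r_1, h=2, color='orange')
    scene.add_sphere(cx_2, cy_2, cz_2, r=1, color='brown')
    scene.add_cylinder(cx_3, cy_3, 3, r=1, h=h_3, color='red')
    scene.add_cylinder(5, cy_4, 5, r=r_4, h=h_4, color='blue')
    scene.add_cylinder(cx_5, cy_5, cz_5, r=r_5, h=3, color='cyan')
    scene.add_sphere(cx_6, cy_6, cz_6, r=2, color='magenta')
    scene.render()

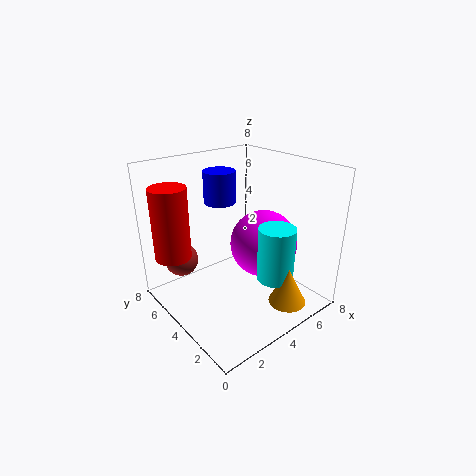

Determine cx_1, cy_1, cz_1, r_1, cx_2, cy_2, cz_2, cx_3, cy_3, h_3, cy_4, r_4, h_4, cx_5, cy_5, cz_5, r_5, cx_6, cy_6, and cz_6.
cx_1 = 5
cy_1 = 1
cz_1 = 1
r_1 = 1
cx_2 = 2
cy_2 = 7
cz_2 = 2
cx_3 = 1
cy_3 = 6
h_3 = 4
cy_4 = 7
r_4 = 1
h_4 = 2
cx_5 = 5
cy_5 = 2
cz_5 = 2
r_5 = 1
cx_6 = 6
cy_6 = 4
cz_6 = 3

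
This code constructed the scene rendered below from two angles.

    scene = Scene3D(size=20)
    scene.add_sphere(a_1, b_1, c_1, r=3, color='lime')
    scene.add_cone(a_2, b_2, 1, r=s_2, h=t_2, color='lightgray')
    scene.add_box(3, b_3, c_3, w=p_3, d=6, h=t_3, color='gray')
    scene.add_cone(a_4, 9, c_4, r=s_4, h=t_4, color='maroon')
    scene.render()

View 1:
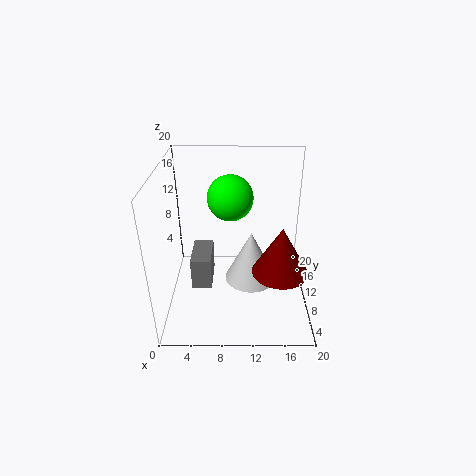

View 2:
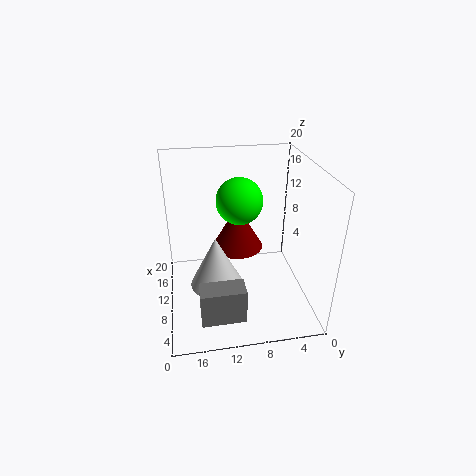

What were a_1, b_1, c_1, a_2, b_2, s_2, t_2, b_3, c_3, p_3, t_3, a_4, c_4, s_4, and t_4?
a_1 = 9
b_1 = 10
c_1 = 16
a_2 = 12
b_2 = 13
s_2 = 4
t_2 = 8
b_3 = 10
c_3 = 1
p_3 = 3
t_3 = 5
a_4 = 16
c_4 = 5
s_4 = 4
t_4 = 7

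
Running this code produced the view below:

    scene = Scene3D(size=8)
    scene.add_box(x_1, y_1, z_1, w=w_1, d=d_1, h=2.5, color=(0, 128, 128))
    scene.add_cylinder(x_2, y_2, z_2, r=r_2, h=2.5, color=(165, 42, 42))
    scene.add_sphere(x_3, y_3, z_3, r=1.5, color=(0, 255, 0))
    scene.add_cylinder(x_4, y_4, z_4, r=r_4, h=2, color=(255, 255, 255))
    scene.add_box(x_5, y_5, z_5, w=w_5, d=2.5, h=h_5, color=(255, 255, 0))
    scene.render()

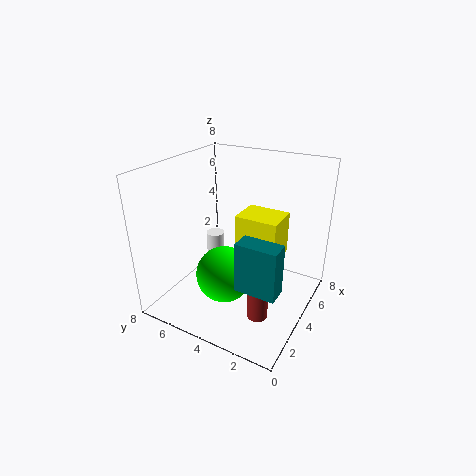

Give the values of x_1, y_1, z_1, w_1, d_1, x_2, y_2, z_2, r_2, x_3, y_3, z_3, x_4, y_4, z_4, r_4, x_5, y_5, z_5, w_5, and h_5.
x_1 = 1
y_1 = 0.5
z_1 = 3
w_1 = 1
d_1 = 2
x_2 = 1.5
y_2 = 1.5
z_2 = 1.5
r_2 = 0.5
x_3 = 2.5
y_3 = 4
z_3 = 2.5
x_4 = 4
y_4 = 5.5
z_4 = 2
r_4 = 0.5
x_5 = 4.5
y_5 = 2
z_5 = 2.5
w_5 = 2
h_5 = 2.5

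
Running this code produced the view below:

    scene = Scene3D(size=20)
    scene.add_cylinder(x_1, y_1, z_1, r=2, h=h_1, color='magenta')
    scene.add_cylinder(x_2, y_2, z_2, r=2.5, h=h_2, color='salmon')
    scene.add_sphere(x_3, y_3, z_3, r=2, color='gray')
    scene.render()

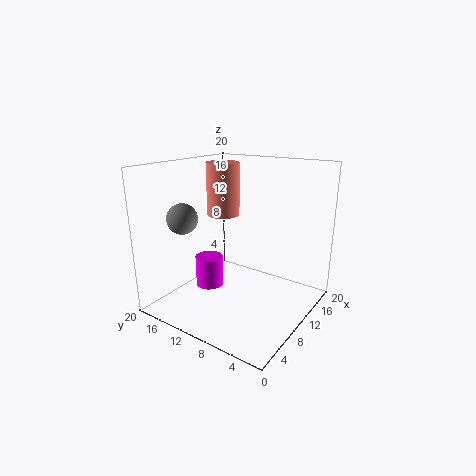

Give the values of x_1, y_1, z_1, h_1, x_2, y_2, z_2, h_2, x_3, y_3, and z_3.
x_1 = 9, y_1 = 14.5, z_1 = 2, h_1 = 4.5, x_2 = 14, y_2 = 15.5, z_2 = 11.5, h_2 = 8, x_3 = 4, y_3 = 14.5, z_3 = 13.5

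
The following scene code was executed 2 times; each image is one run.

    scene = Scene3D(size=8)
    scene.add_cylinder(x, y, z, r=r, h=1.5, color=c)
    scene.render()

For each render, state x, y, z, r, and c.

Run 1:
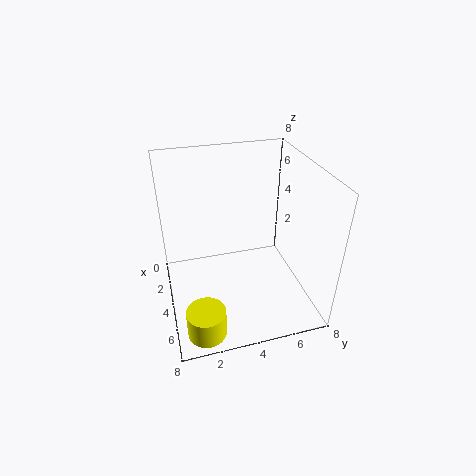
x = 7; y = 1.5; z = 0.5; r = 1; c = 'yellow'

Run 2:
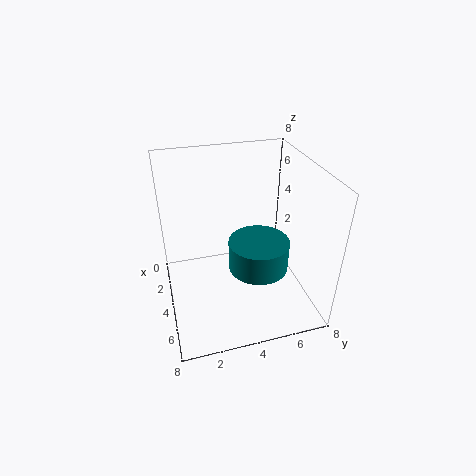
x = 6; y = 4.5; z = 3.5; r = 1.5; c = 'teal'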